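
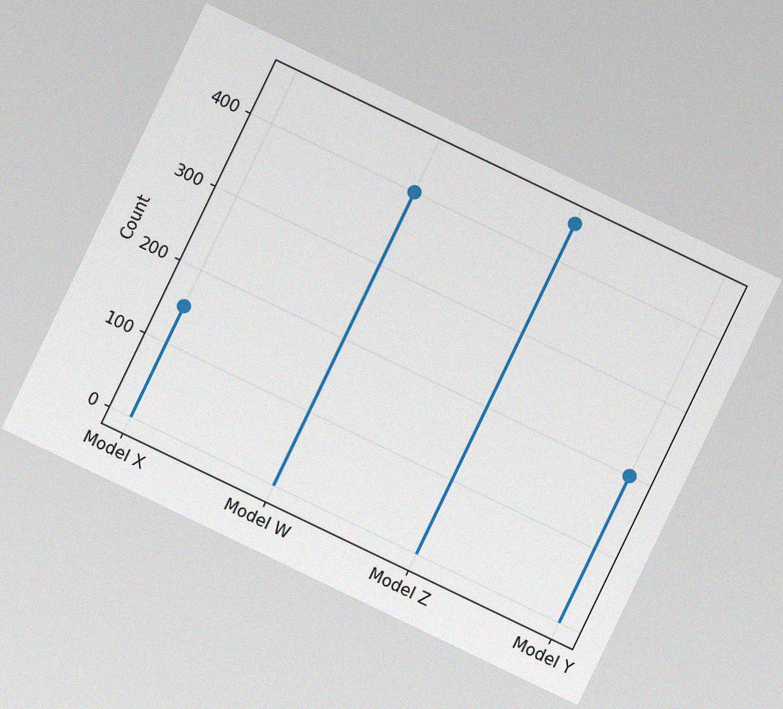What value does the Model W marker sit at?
The chart is tilted about 26° clockwise, with some photo noise. The Model W marker sits at 400.

400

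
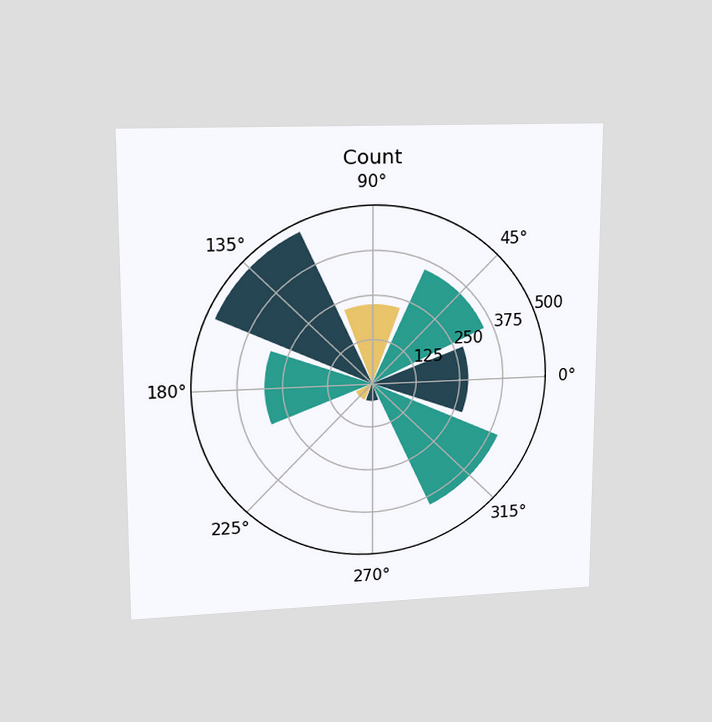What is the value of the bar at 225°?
The chart is viewed at a slight angle. The bar at 225° reaches 50 on the radial axis.

50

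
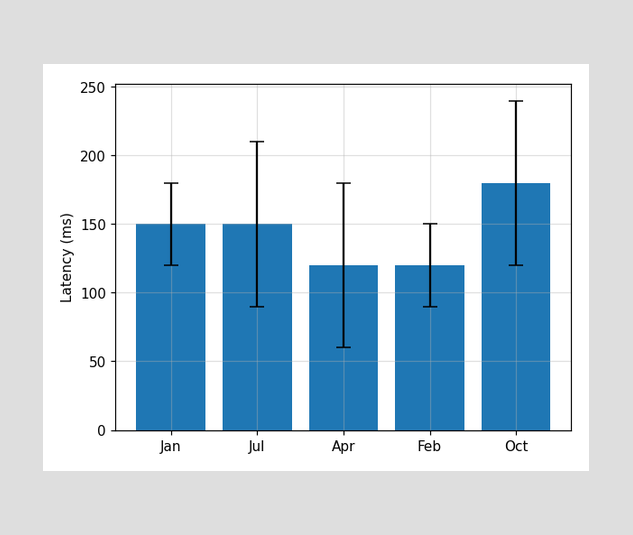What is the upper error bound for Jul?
210ms

The Jul bar's upper whisker reaches 210ms.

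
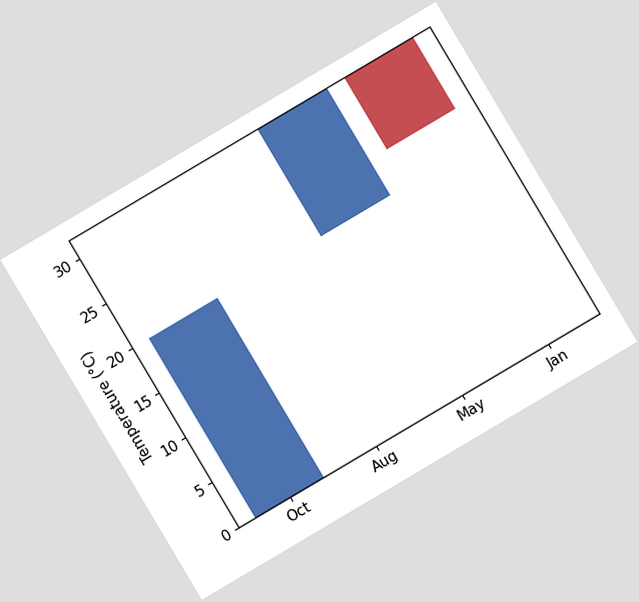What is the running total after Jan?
The chart is tilted about 31° counter-clockwise. After Jan the running total reaches 24°C.

24°C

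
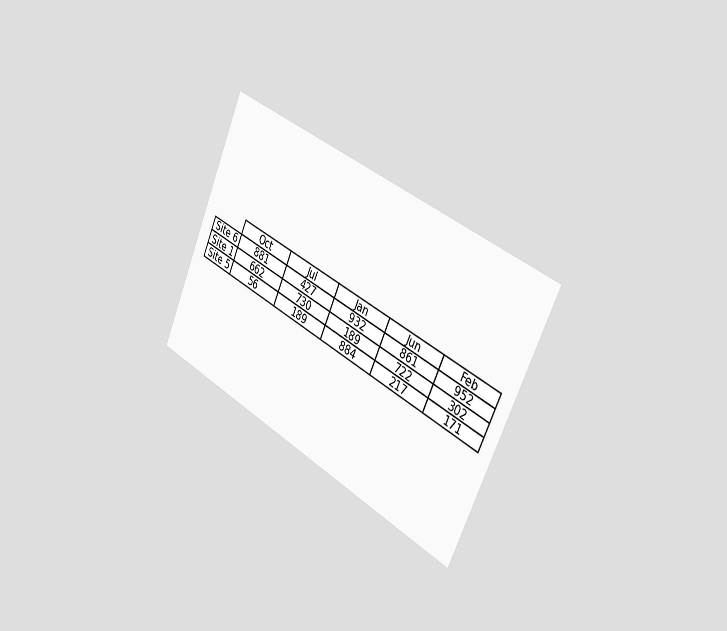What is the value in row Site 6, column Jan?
932

The chart is tilted about 25° clockwise and viewed slightly from the right. The (Site 6, Jan) cell reads 932.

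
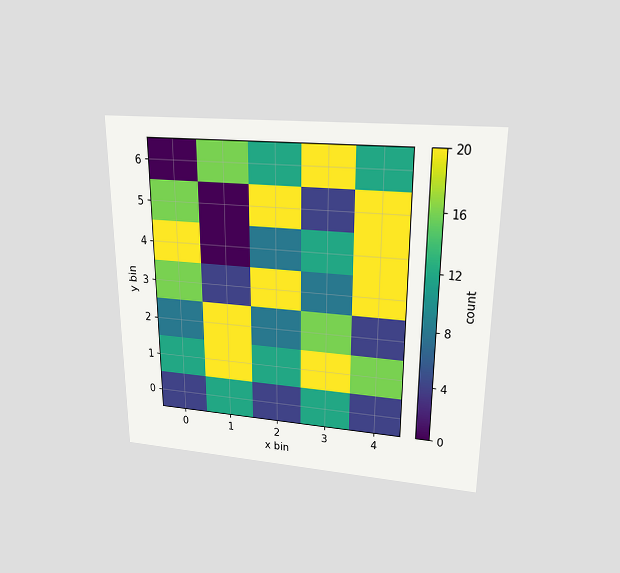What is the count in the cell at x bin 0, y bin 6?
0

The chart is viewed slightly from above. Matching the cell (0, 6) against the colorbar gives 0.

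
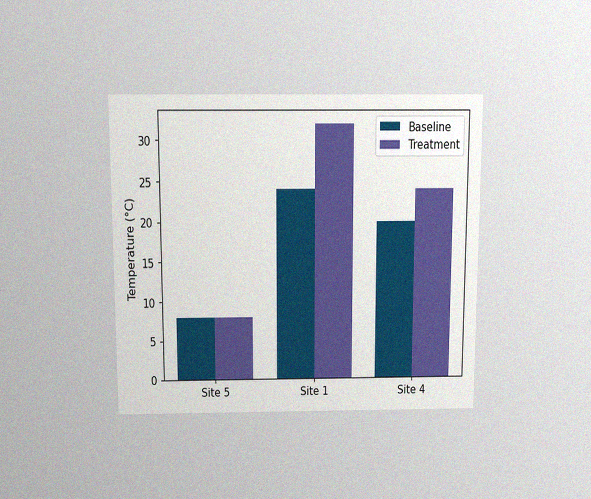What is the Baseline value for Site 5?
8°C

The chart is viewed slightly from above, with some photo noise. The Baseline bar at Site 5 reaches 8°C on the y-axis.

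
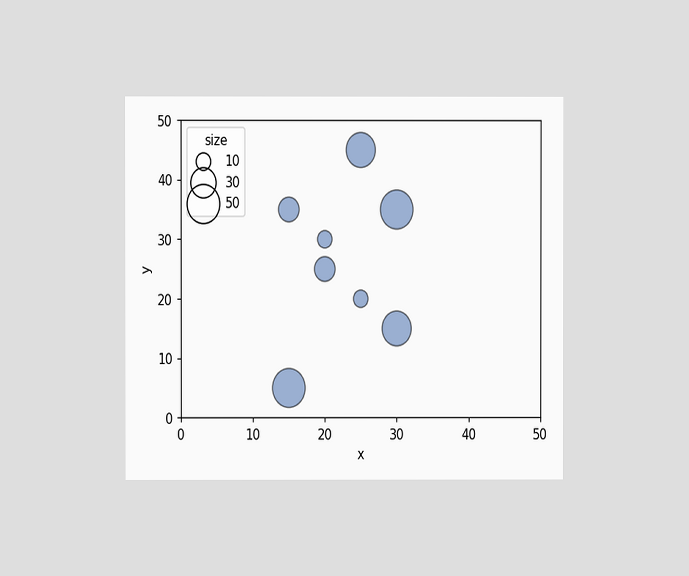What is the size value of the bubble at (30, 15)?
40

The chart is viewed at a slight angle. Matching the bubble at (30, 15) against the size legend gives 40.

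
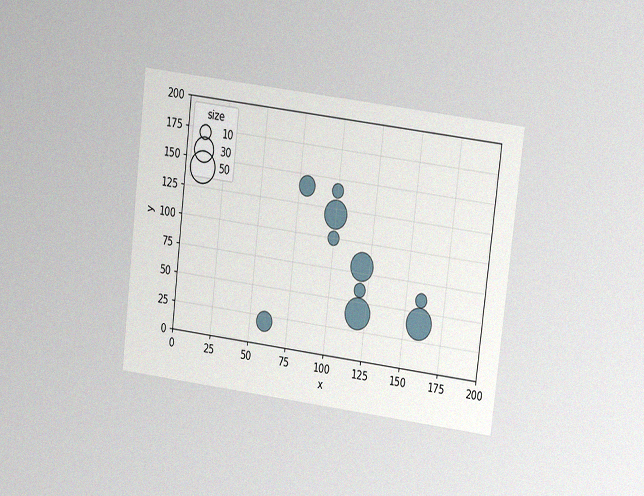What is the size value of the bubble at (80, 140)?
The chart is tilted about 7° clockwise and viewed at a slight angle, with some photo noise. Matching the bubble at (80, 140) against the size legend gives 20.

20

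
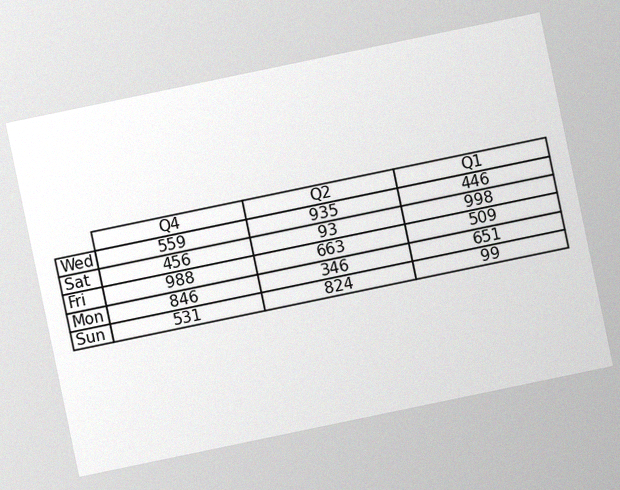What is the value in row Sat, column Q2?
The chart is tilted about 12° counter-clockwise, with some photo noise. The (Sat, Q2) cell reads 93.

93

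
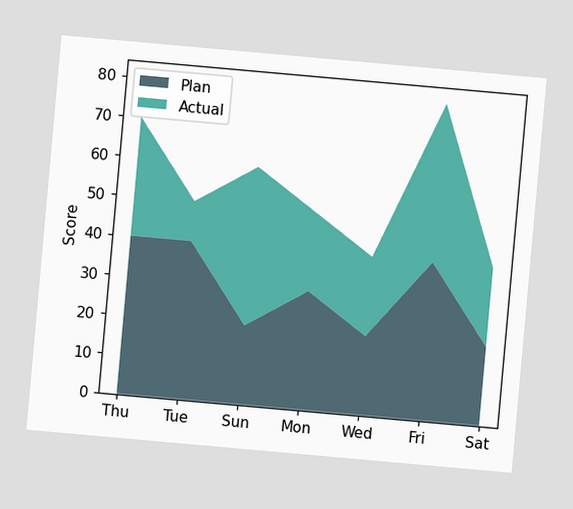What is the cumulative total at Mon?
The chart is tilted about 5° clockwise. The stacked total at Mon reaches 50.

50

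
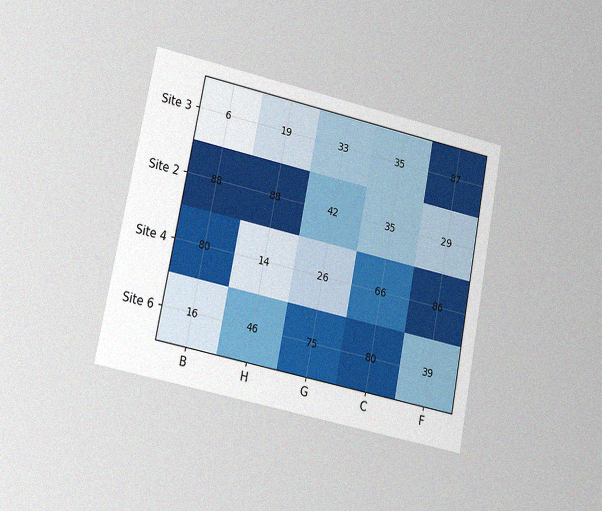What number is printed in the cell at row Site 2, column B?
The chart is tilted about 11° clockwise and viewed at a slight angle, with some photo noise. The (Site 2, B) cell reads 88.

88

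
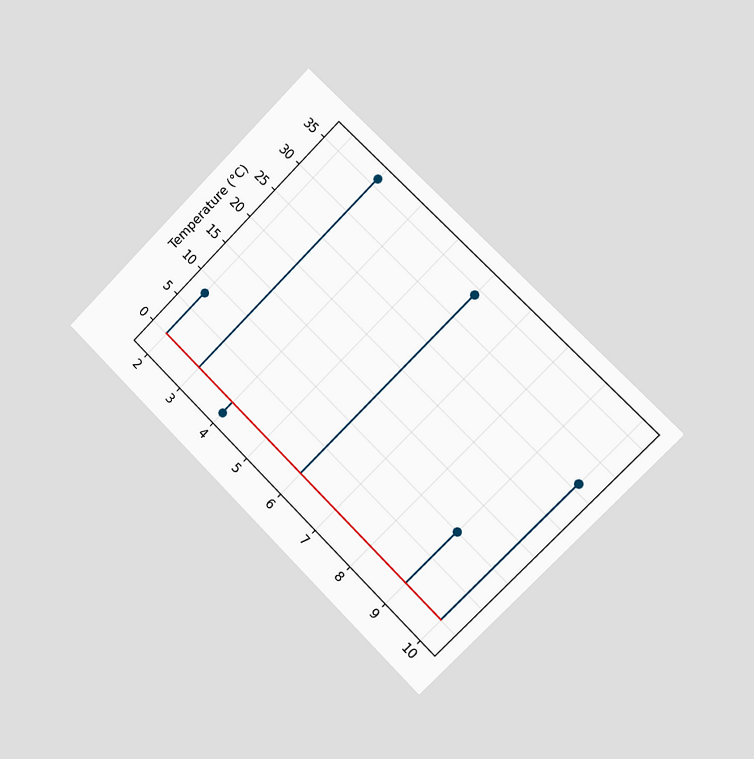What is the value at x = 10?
The chart is tilted about 45° clockwise and viewed slightly from the right. The stem at x=10 reaches 26°C.

26°C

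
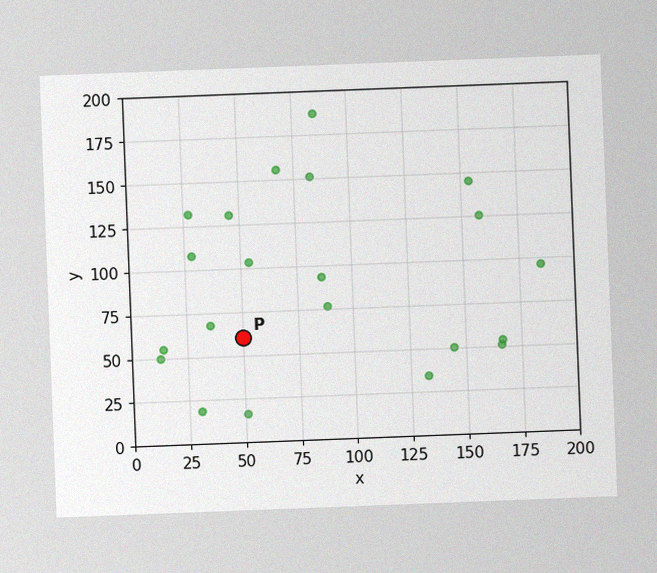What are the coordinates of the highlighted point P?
(50, 60)

The chart is tilted about 2° counter-clockwise, with some photo noise. Following the gridlines from P to each axis, P sits at (50, 60).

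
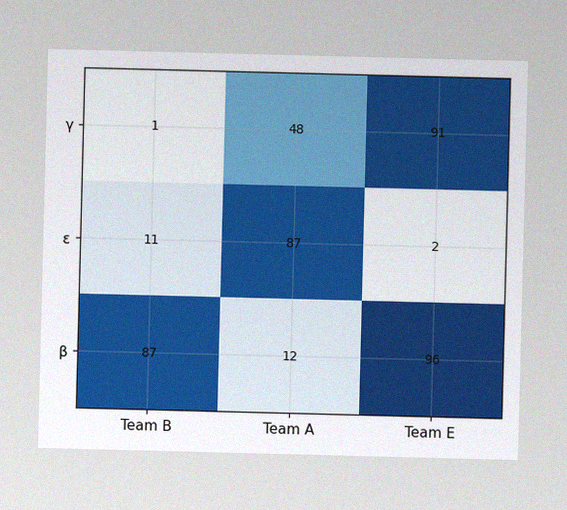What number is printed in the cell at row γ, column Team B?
The image has some photo noise and uneven lighting. The (γ, Team B) cell reads 1.

1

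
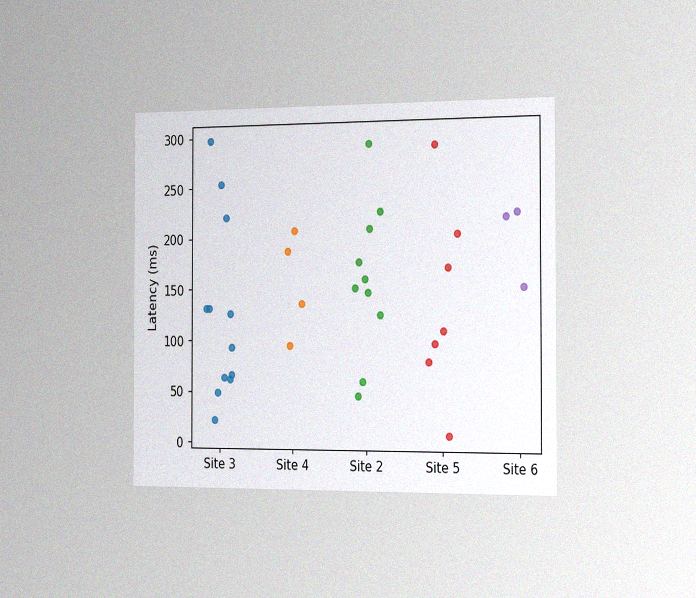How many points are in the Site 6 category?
The chart is viewed slightly from the right, with some photo noise. Counting the markers in the Site 6 column gives 3.

3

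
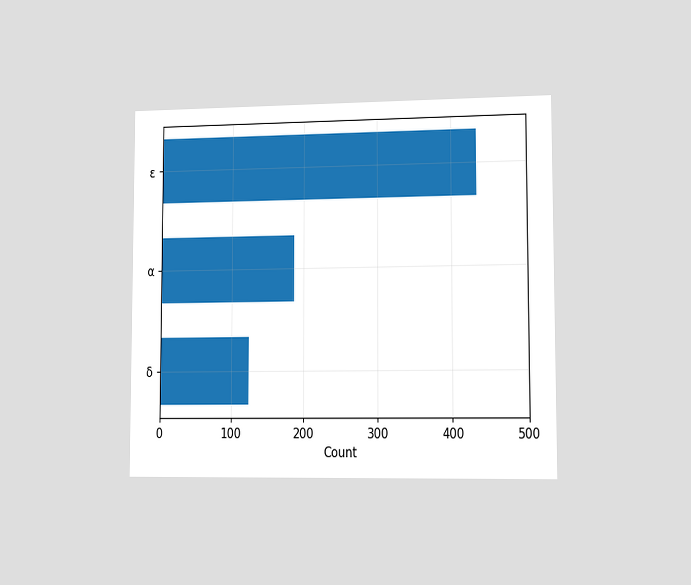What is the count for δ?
The chart is viewed slightly from the right. Reading along the chart's x-axis, the δ bar reaches 124.

124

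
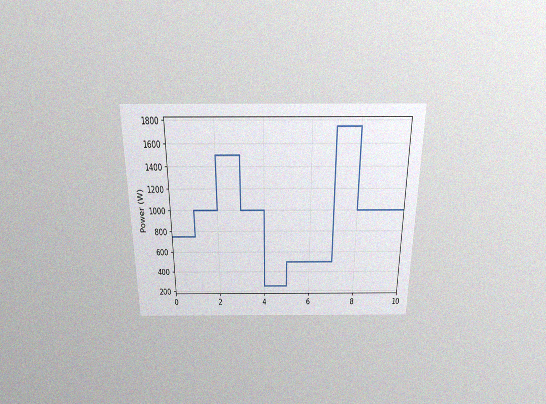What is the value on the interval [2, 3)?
The chart is viewed slightly from above, with some photo noise. On [2, 3) the step sits at 1500W.

1500W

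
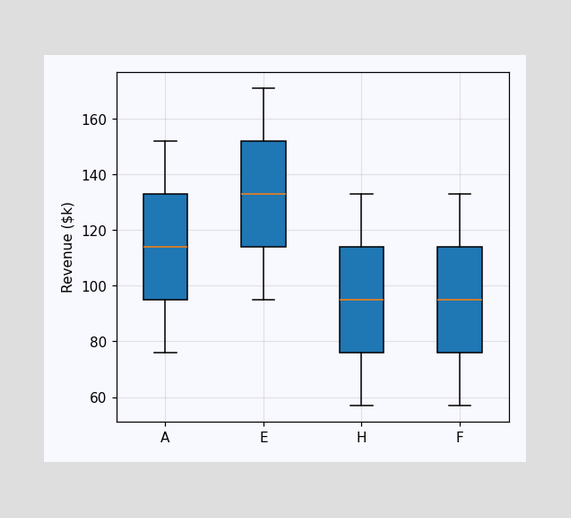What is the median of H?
The median line in the H box sits at $95k.

$95k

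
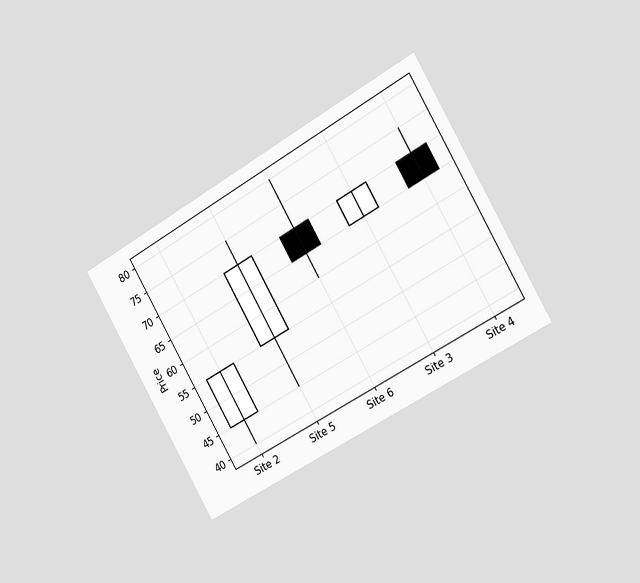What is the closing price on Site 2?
The chart is tilted about 30° counter-clockwise and viewed slightly from the right. The Site 2 candle closes at 55.

55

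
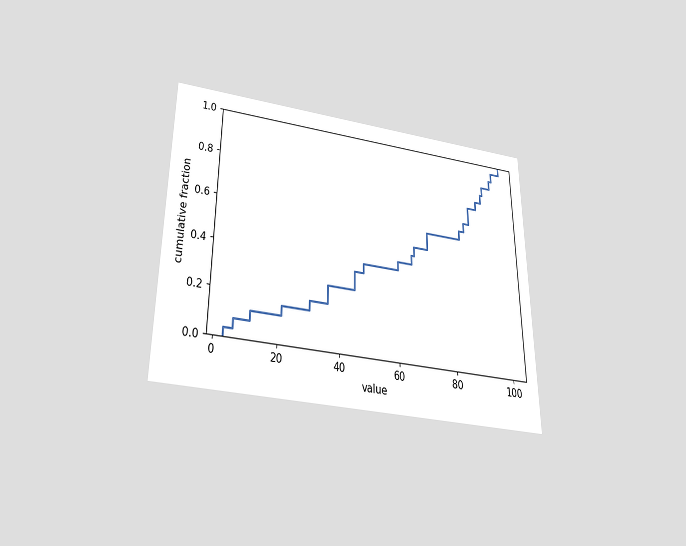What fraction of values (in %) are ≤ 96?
92%

The chart is viewed slightly from below. At x=96 the ECDF step is at 92%.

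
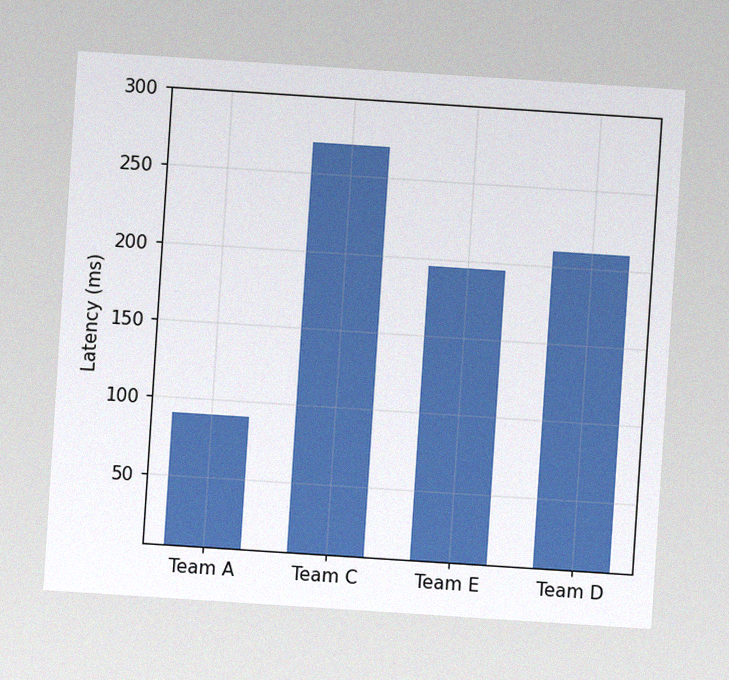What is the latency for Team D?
The chart is tilted about 4° clockwise, with some photo noise. Reading along the chart's y-axis, the Team D bar reaches 210ms.

210ms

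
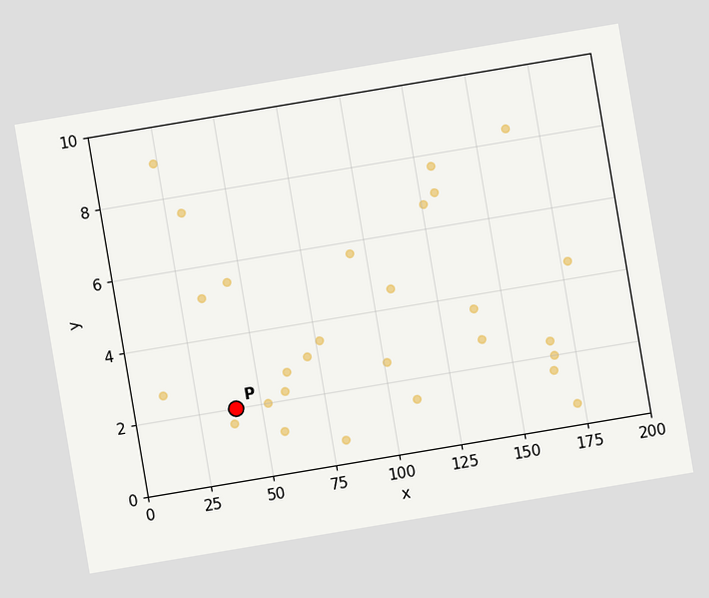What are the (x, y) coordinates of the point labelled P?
The chart is tilted about 10° counter-clockwise. Following the gridlines from P to each axis, P sits at (40, 2).

(40, 2)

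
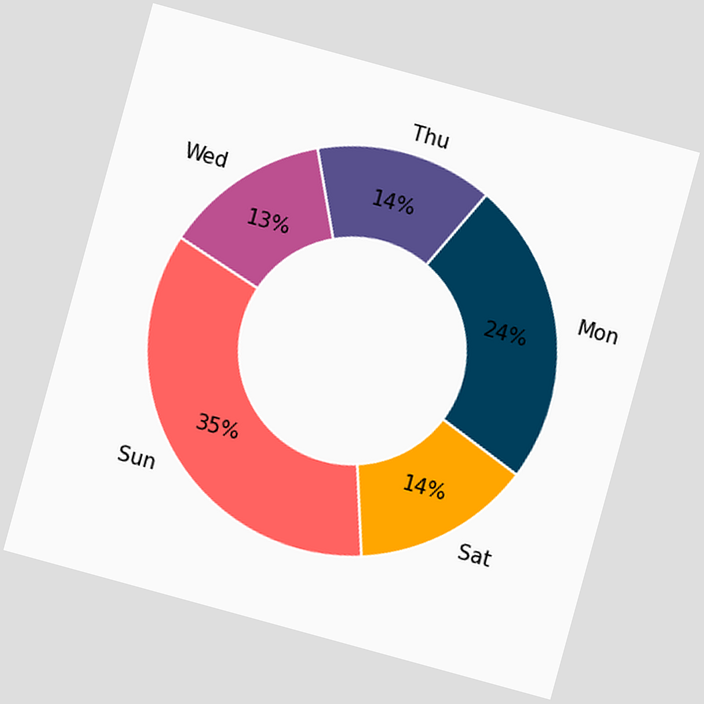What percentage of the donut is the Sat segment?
The chart is tilted about 15° clockwise. The Sat segment takes up 14% of the ring.

14%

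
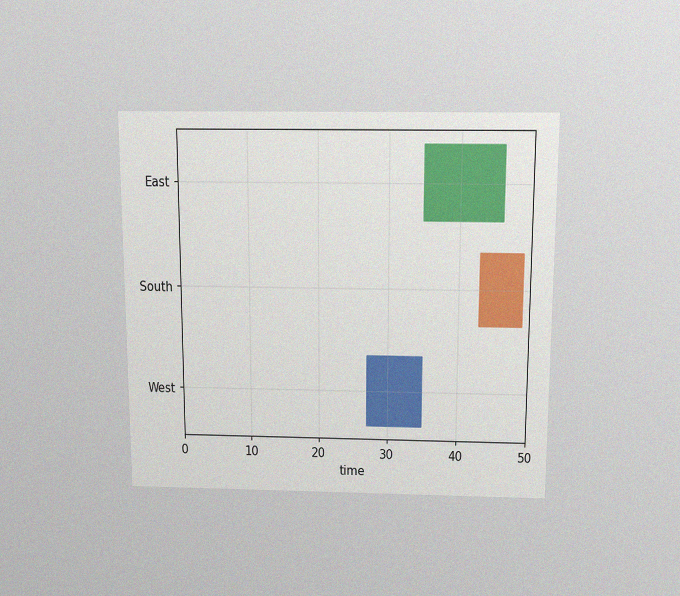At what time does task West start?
The chart is viewed slightly from above, with some photo noise. The West bar begins at t=27.

27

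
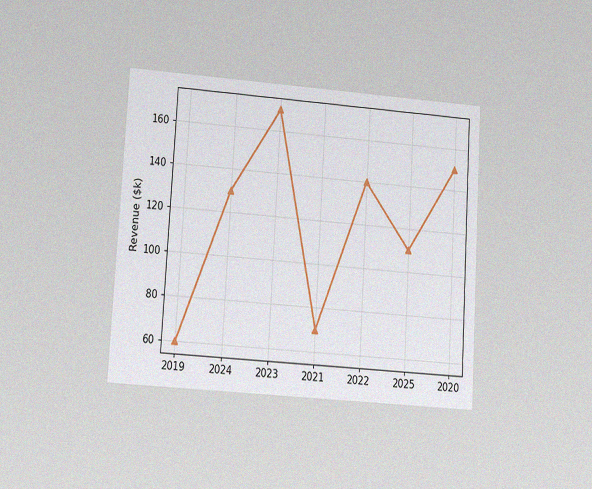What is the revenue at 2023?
$170k

The chart is tilted about 3° clockwise and viewed at a slight angle, with some photo noise. At 2023, the line is at $170k.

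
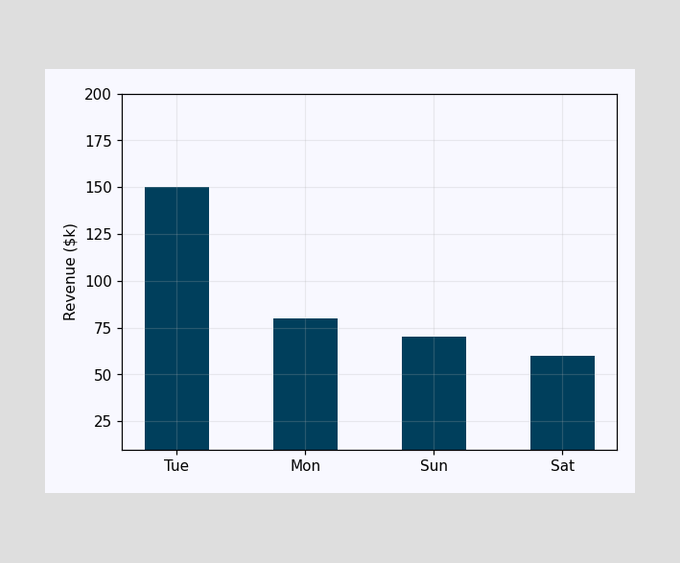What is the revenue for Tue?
Reading along the chart's y-axis, the Tue bar reaches $150k.

$150k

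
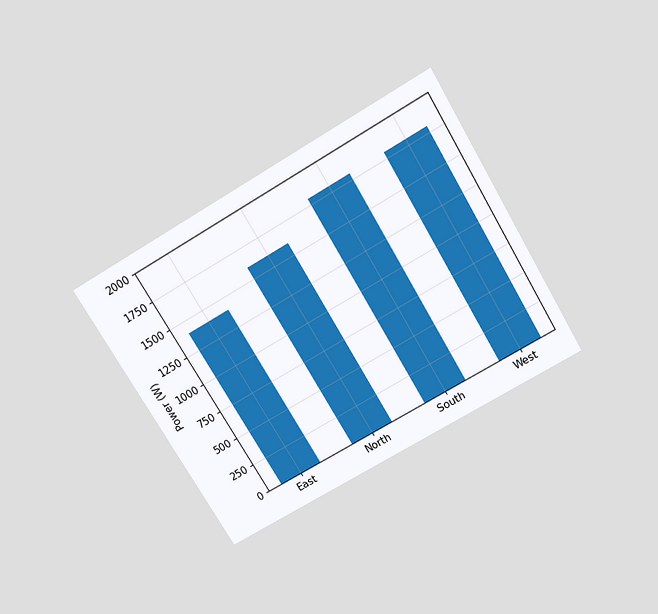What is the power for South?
1800W

The chart is tilted about 31° counter-clockwise and viewed slightly from above. Reading along the chart's y-axis, the South bar reaches 1800W.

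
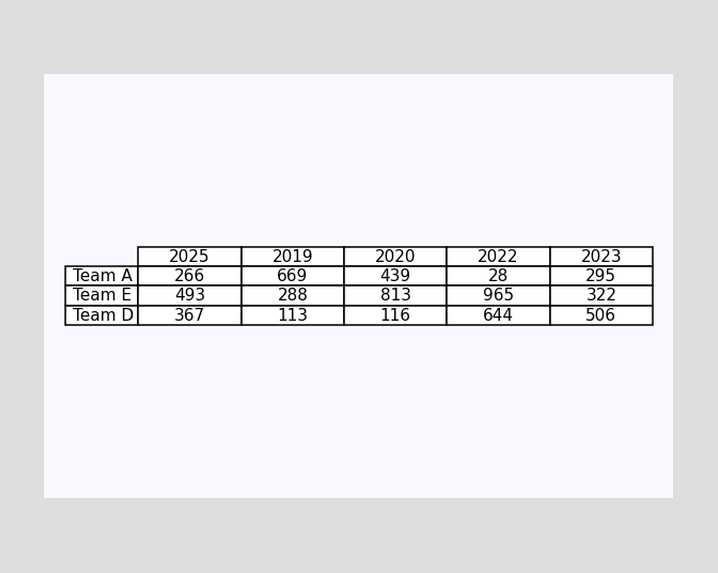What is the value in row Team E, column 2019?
The (Team E, 2019) cell reads 288.

288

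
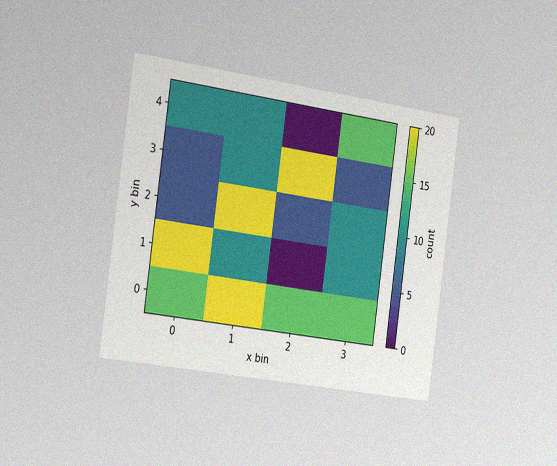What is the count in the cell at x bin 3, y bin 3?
5

The chart is tilted about 8° clockwise and viewed slightly from the left, with some photo noise. Matching the cell (3, 3) against the colorbar gives 5.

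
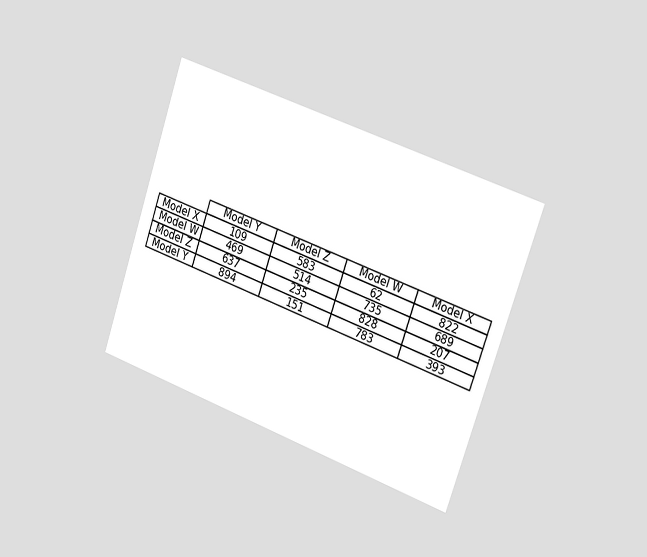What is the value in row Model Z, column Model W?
The chart is tilted about 19° clockwise and viewed slightly from the right. The (Model Z, Model W) cell reads 828.

828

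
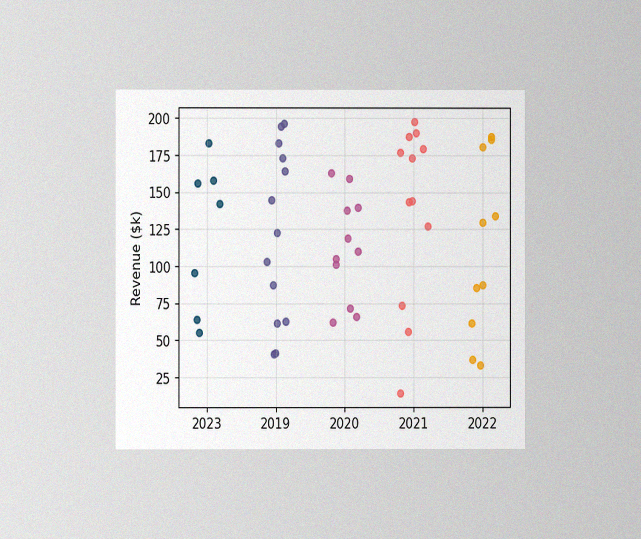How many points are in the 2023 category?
The chart is viewed at a slight angle, with some photo noise. Counting the markers in the 2023 column gives 7.

7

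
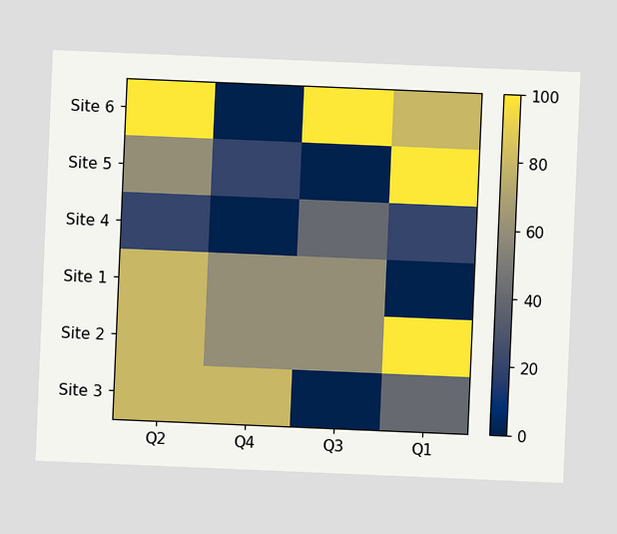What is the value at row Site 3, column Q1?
40

The chart is tilted about 2° clockwise. Matching cell (Site 3, Q1) against the colorbar gives 40.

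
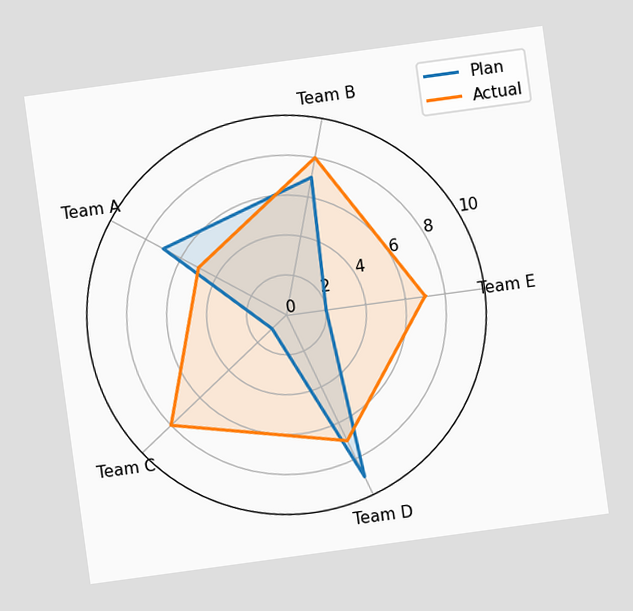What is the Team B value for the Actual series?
8

The chart is tilted about 8° counter-clockwise. On the Team B axis, Actual reaches 8.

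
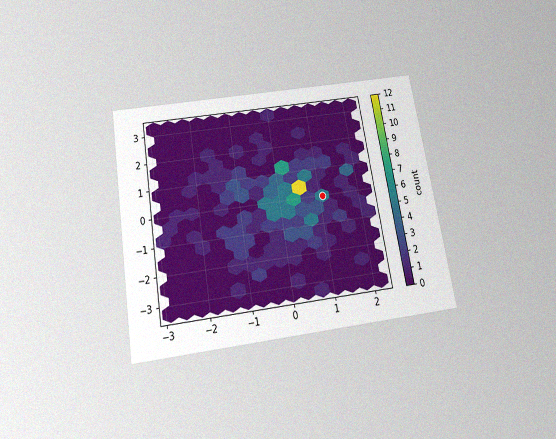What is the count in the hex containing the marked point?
5

The chart is tilted about 10° counter-clockwise and viewed slightly from below, with some photo noise. The marked hex reads 5 on the colorbar.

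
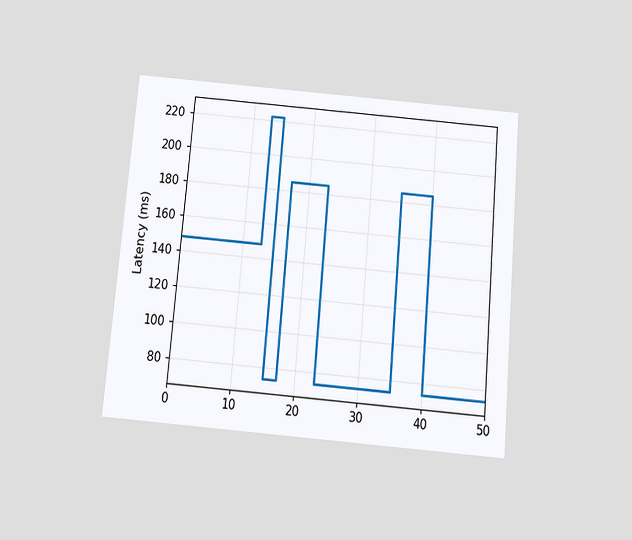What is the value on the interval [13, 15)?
The chart is tilted about 5° clockwise and viewed slightly from below. On [13, 15) the step sits at 222ms.

222ms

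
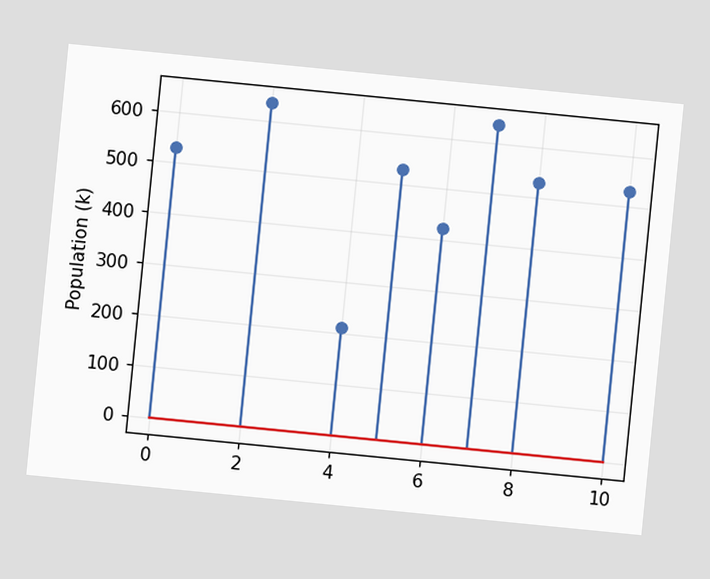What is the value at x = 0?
The chart is tilted about 6° clockwise. The stem at x=0 reaches 530k.

530k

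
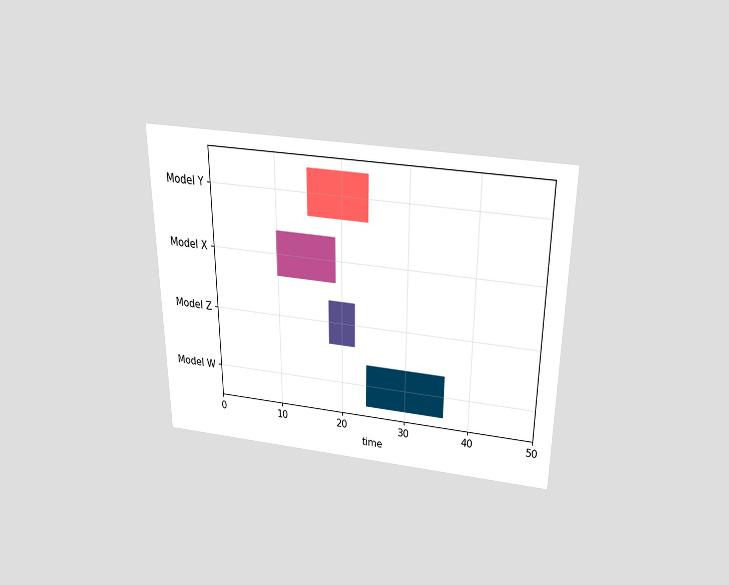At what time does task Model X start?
10

The chart is viewed slightly from above. The Model X bar begins at t=10.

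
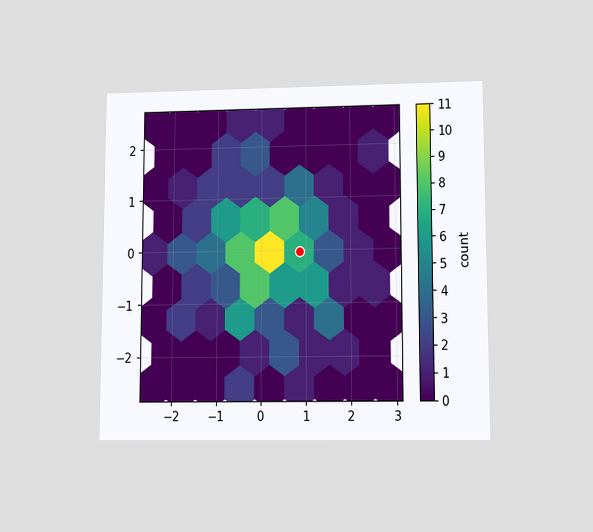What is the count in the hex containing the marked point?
7

The chart is viewed at a slight angle. The marked hex reads 7 on the colorbar.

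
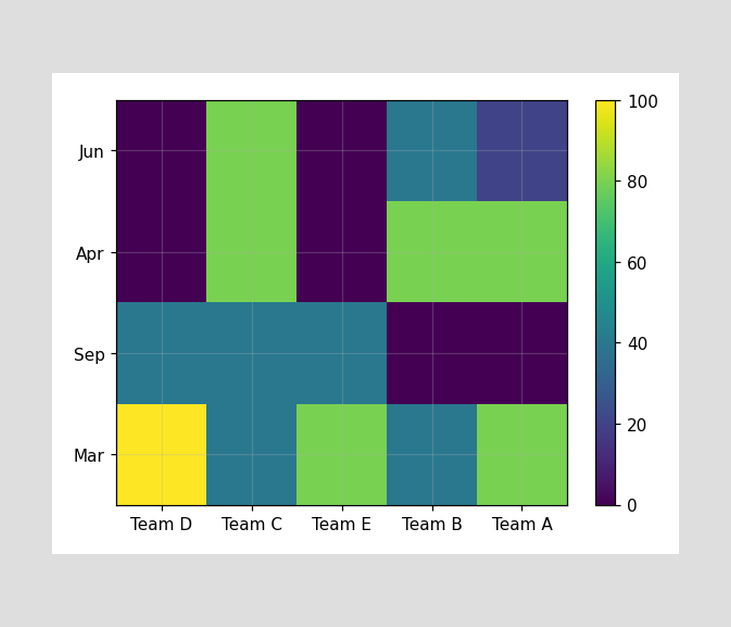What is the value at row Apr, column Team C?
80

Matching cell (Apr, Team C) against the colorbar gives 80.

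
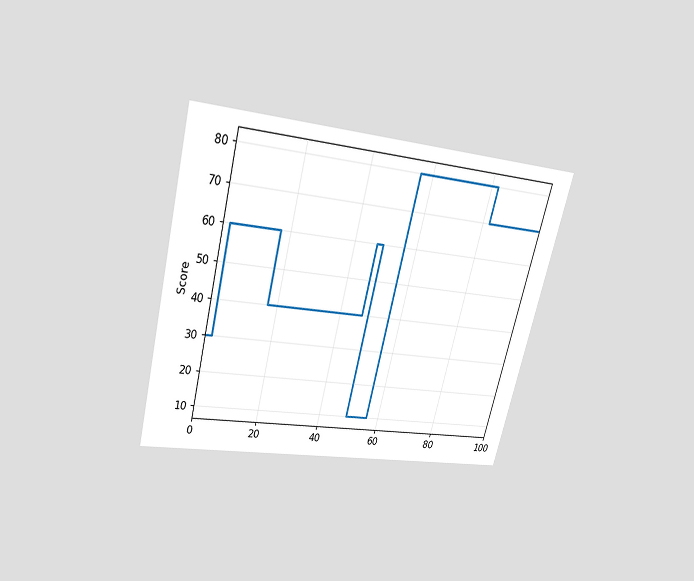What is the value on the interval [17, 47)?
The chart is tilted about 14° clockwise and viewed slightly from above. On [17, 47) the step sits at 40.

40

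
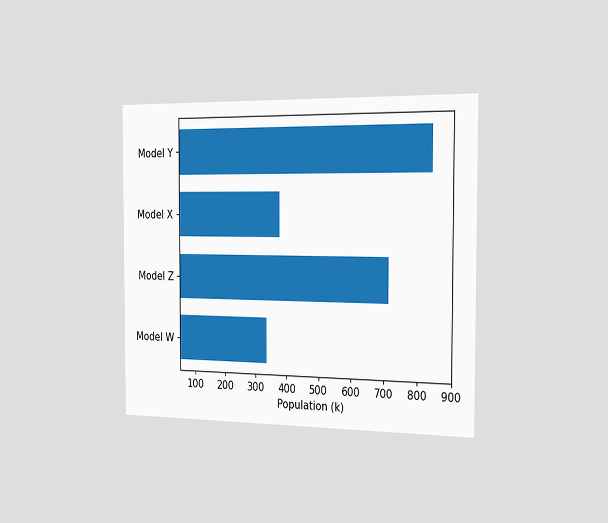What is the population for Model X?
The chart is viewed slightly from the right. Reading along the chart's x-axis, the Model X bar reaches 378k.

378k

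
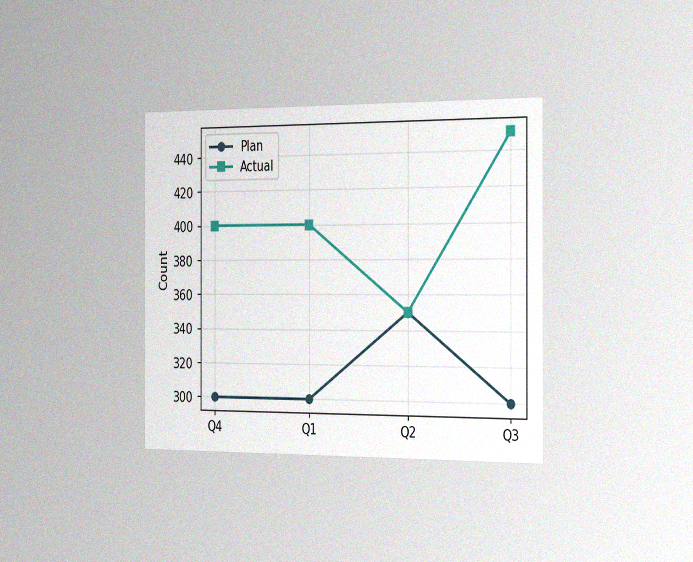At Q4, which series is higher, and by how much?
Actual, by 100

The chart is viewed slightly from the right, with some photo noise. At Q4, Actual sits above the other line by 100.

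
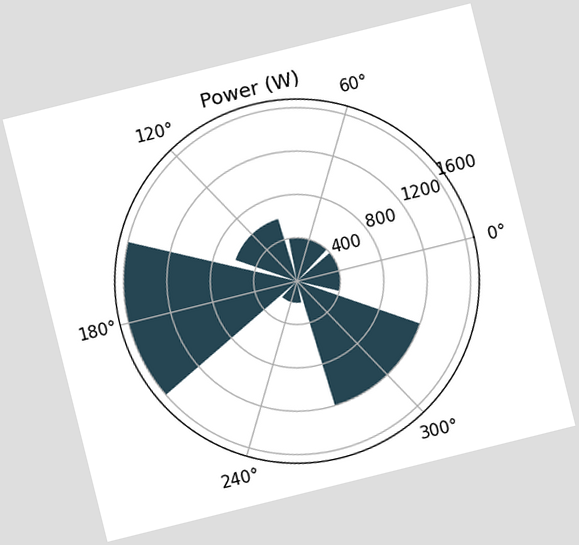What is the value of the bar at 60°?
The chart is tilted about 14° counter-clockwise. The bar at 60° reaches 400W on the radial axis.

400W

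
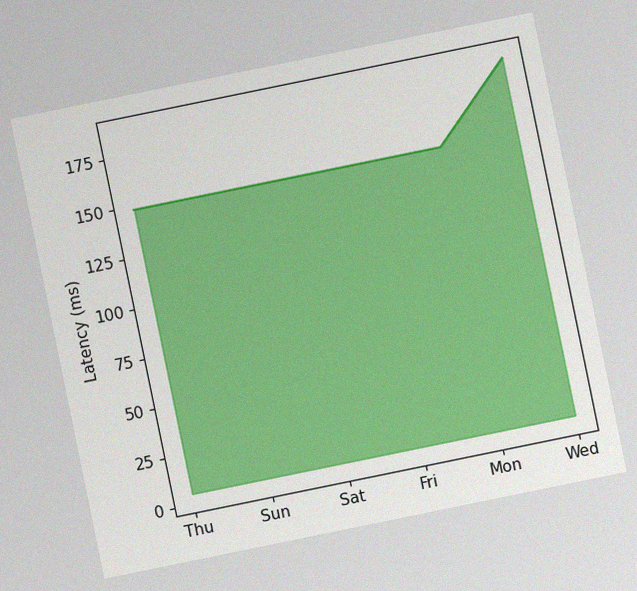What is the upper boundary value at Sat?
The chart is tilted about 12° counter-clockwise, with some photo noise. At Sat the upper boundary is at 148ms.

148ms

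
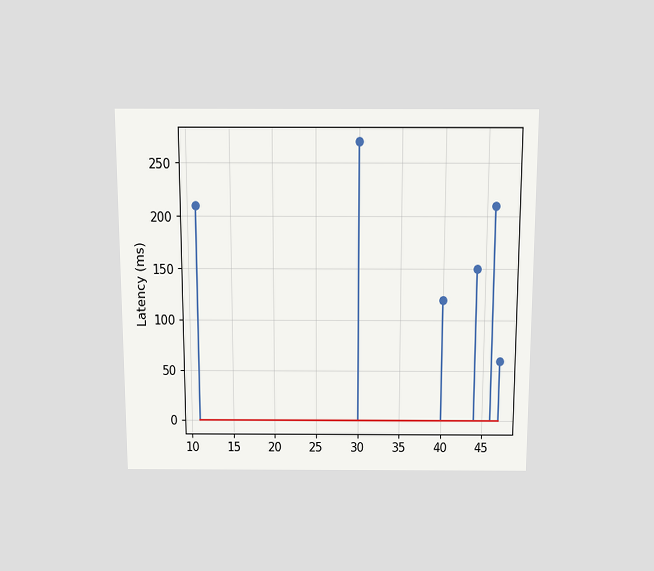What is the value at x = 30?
The chart is viewed slightly from above. The stem at x=30 reaches 270ms.

270ms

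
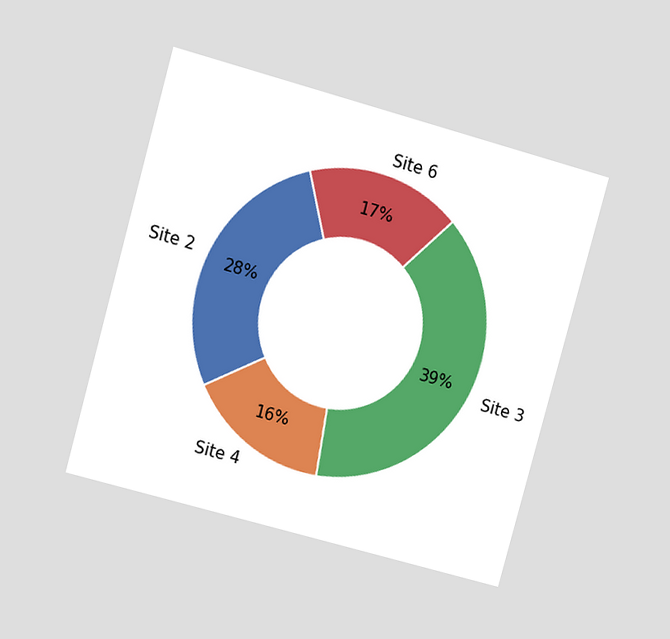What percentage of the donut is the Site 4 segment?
The chart is tilted about 15° clockwise and viewed at a slight angle. The Site 4 segment takes up 16% of the ring.

16%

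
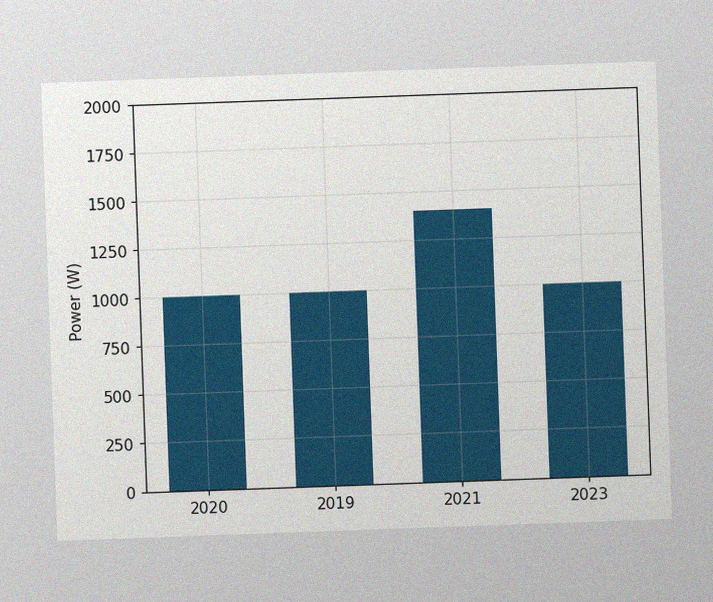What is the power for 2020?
1000W

The chart is tilted about 2° counter-clockwise, with some photo noise. Reading along the chart's y-axis, the 2020 bar reaches 1000W.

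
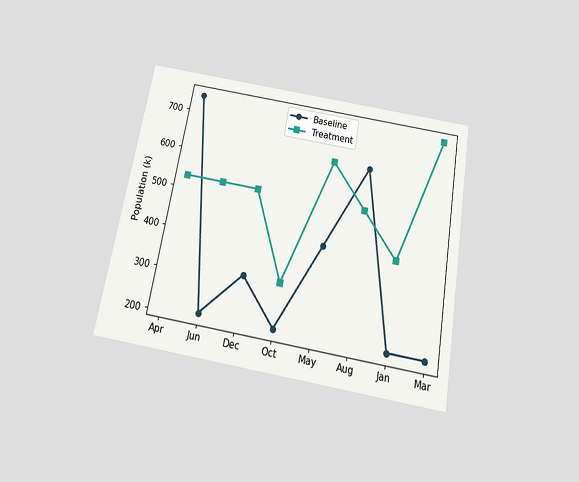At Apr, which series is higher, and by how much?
The chart is tilted about 10° clockwise and viewed slightly from below. At Apr, Baseline sits above the other line by 212k.

Baseline, by 212k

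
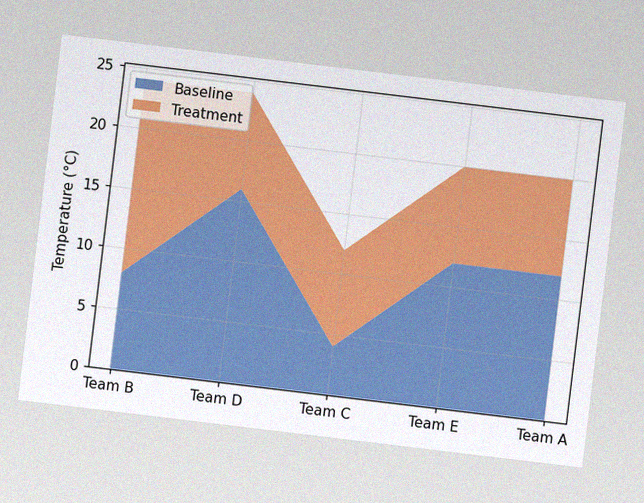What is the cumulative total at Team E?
The chart is tilted about 7° clockwise, with some photo noise. The stacked total at Team E reaches 20°C.

20°C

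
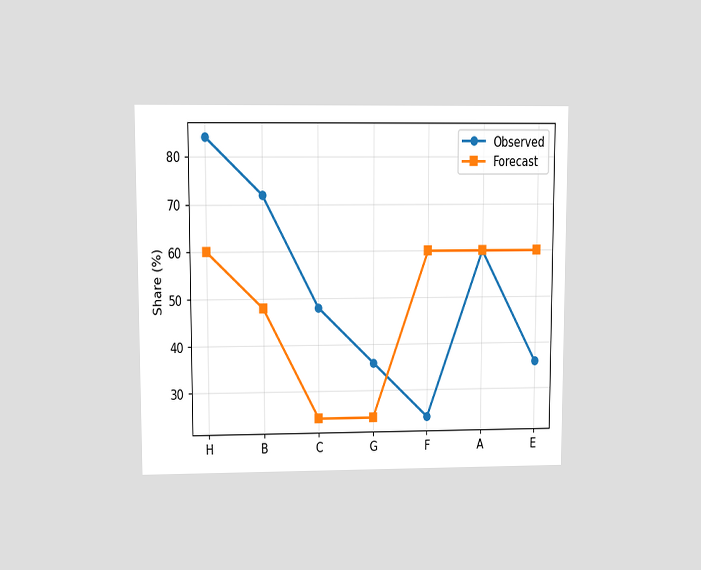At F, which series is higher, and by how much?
Forecast, by 36%

The chart is viewed at a slight angle. At F, Forecast sits above the other line by 36%.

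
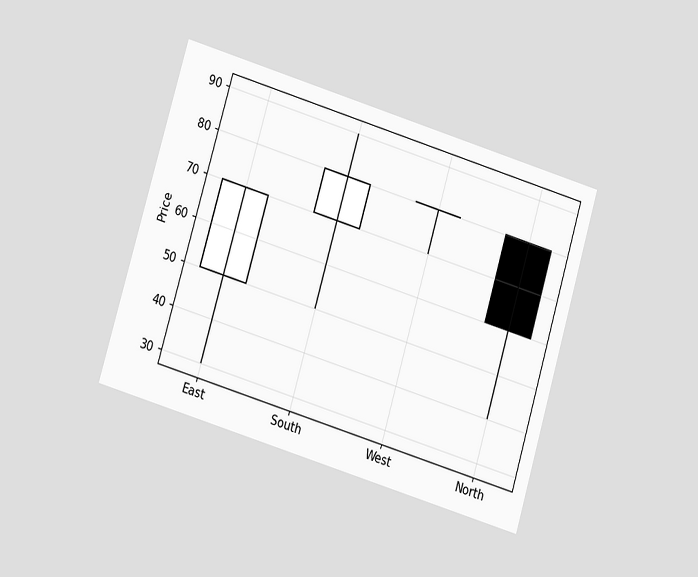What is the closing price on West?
The chart is tilted about 17° clockwise and viewed at a slight angle. The West candle closes at 80.

80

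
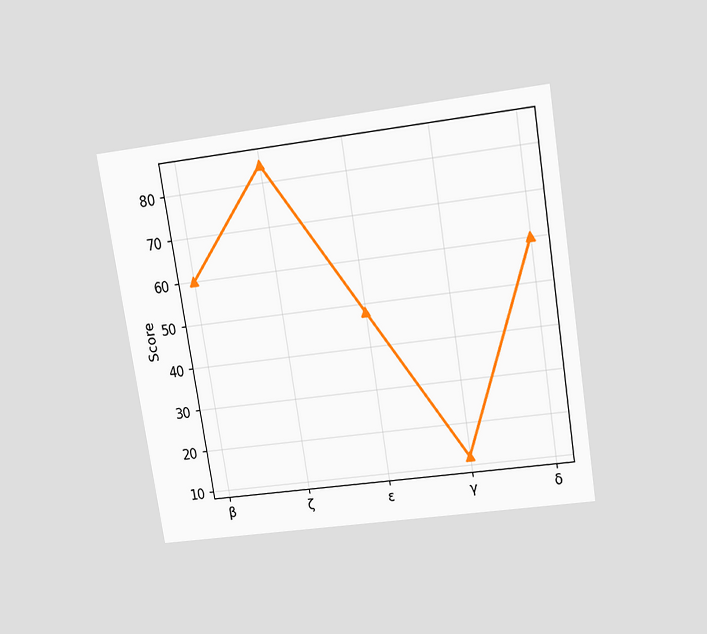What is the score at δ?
The chart is tilted about 9° counter-clockwise and viewed slightly from above. At δ, the line is at 60.

60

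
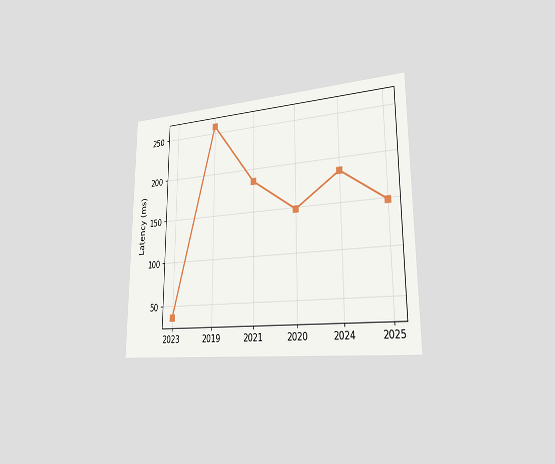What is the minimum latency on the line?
The chart is viewed slightly from the right. The lowest point is at 2023, and reading across to the y-axis gives 37ms.

37ms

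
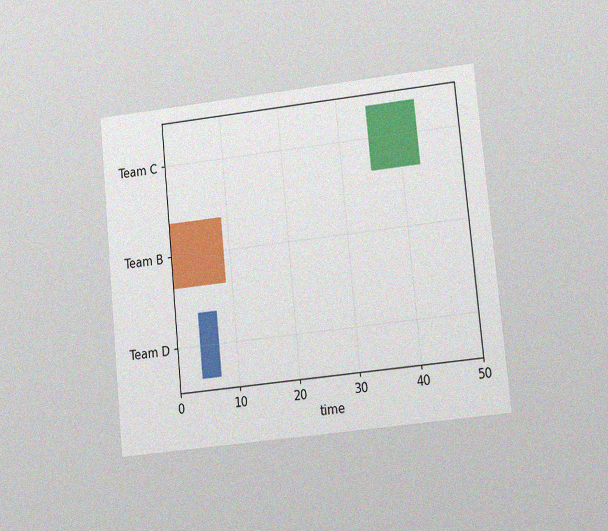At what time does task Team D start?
4

The chart is tilted about 6° counter-clockwise and viewed at a slight angle, with some photo noise. The Team D bar begins at t=4.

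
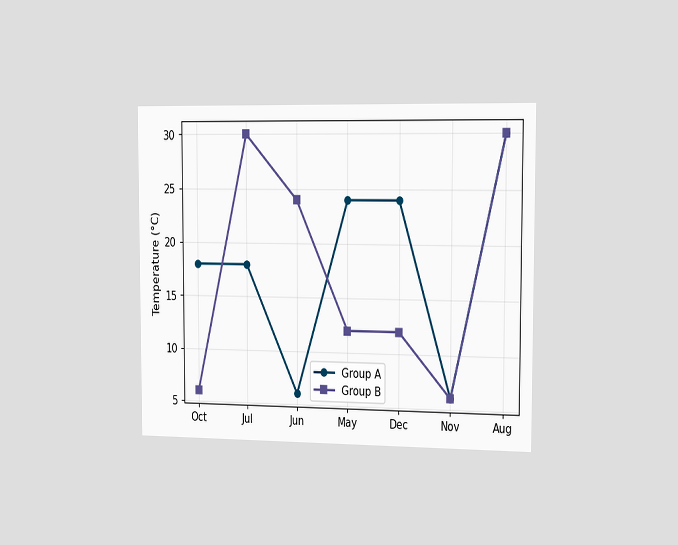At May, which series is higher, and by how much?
The chart is viewed slightly from the right. At May, Group A sits above the other line by 12°C.

Group A, by 12°C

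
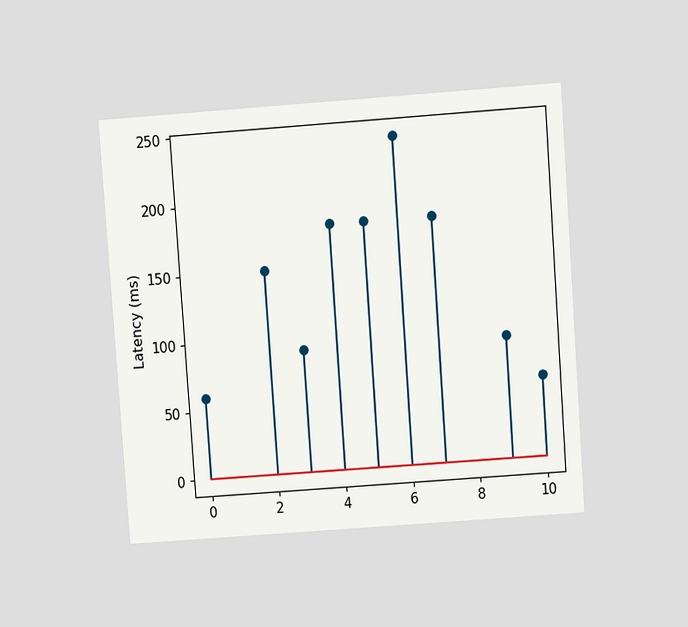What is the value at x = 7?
The chart is tilted about 4° counter-clockwise and viewed at a slight angle. The stem at x=7 reaches 180ms.

180ms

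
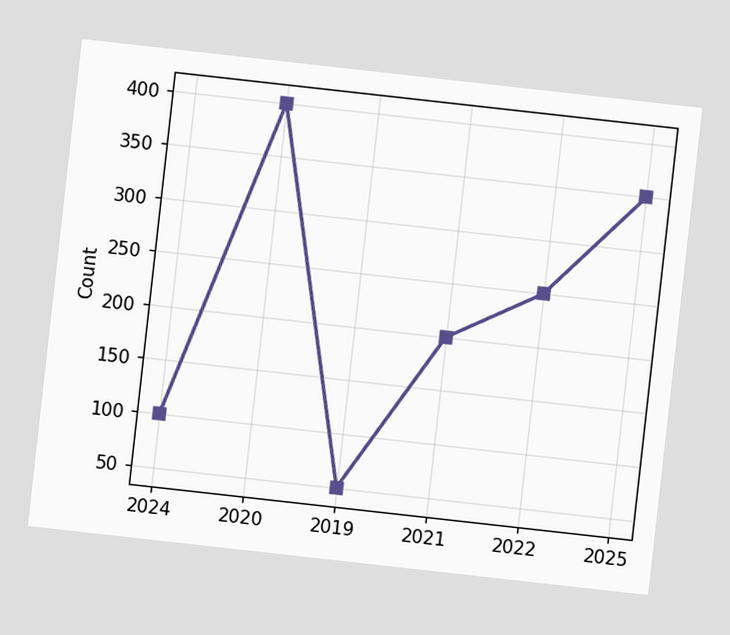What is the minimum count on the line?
50

The chart is tilted about 6° clockwise. The lowest point is at 2019, and reading across to the y-axis gives 50.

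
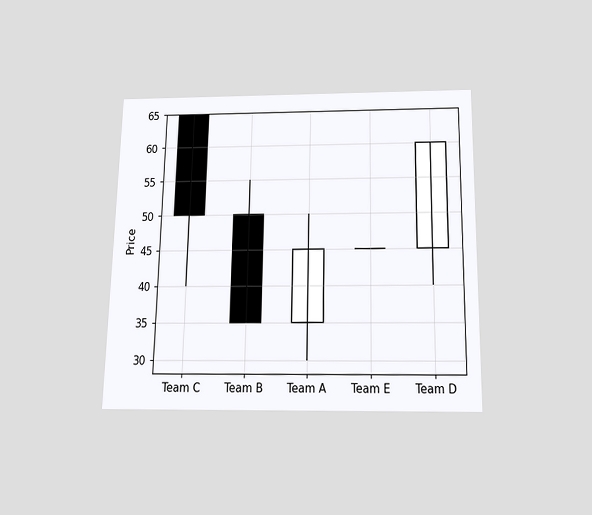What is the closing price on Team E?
45

The chart is viewed slightly from below. The Team E candle closes at 45.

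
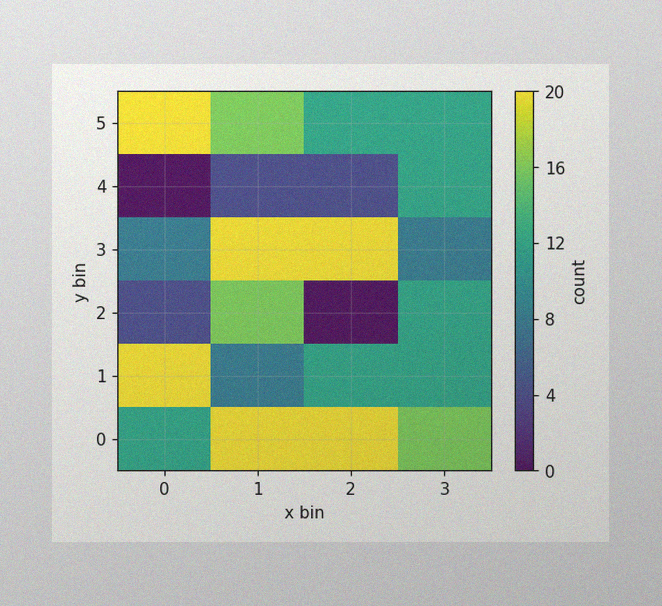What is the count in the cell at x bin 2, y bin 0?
The image has some photo noise and uneven lighting. Matching the cell (2, 0) against the colorbar gives 20.

20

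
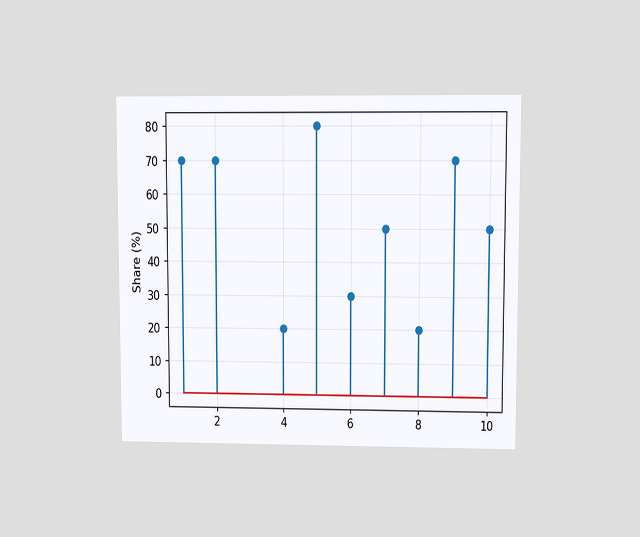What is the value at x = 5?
80%

The chart is viewed at a slight angle. The stem at x=5 reaches 80%.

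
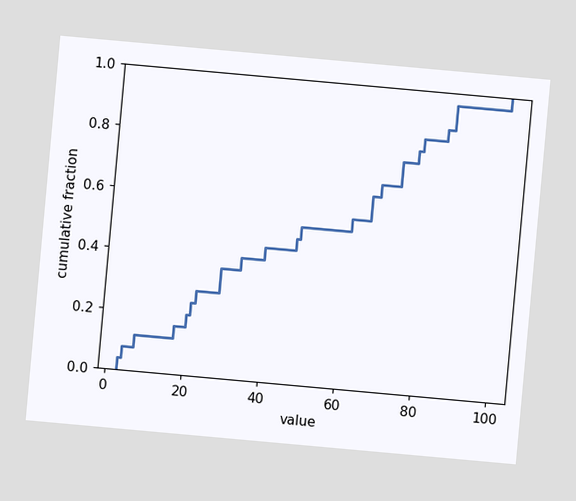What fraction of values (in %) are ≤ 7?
The chart is tilted about 5° clockwise. At x=7 the ECDF step is at 12%.

12%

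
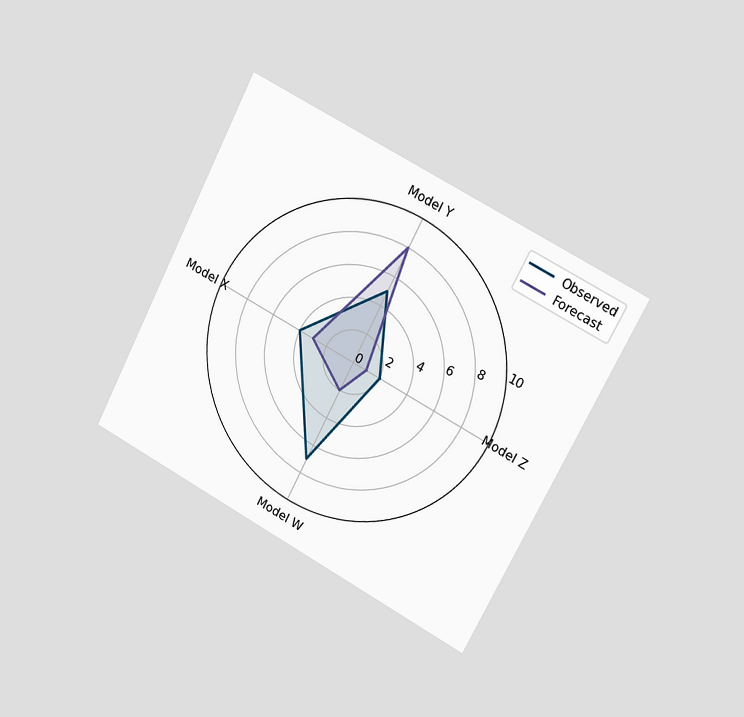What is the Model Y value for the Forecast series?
8

The chart is tilted about 27° clockwise and viewed slightly from the right. On the Model Y axis, Forecast reaches 8.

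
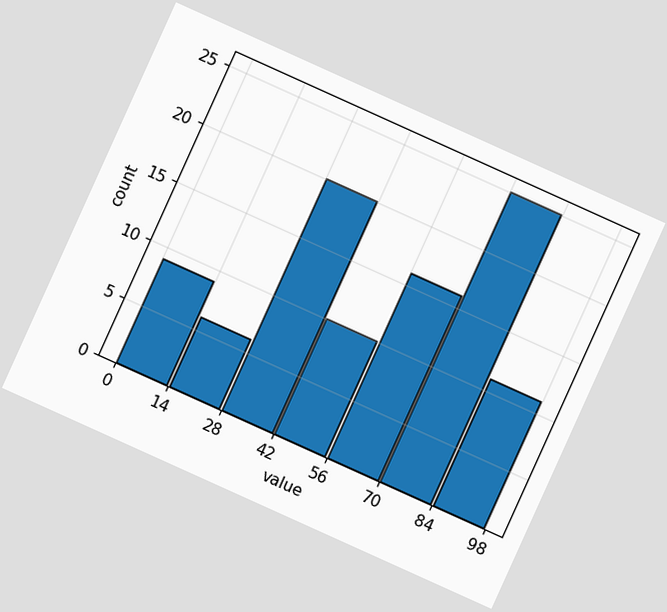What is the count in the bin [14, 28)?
6

The chart is tilted about 24° clockwise. The [14, 28) bin has height 6.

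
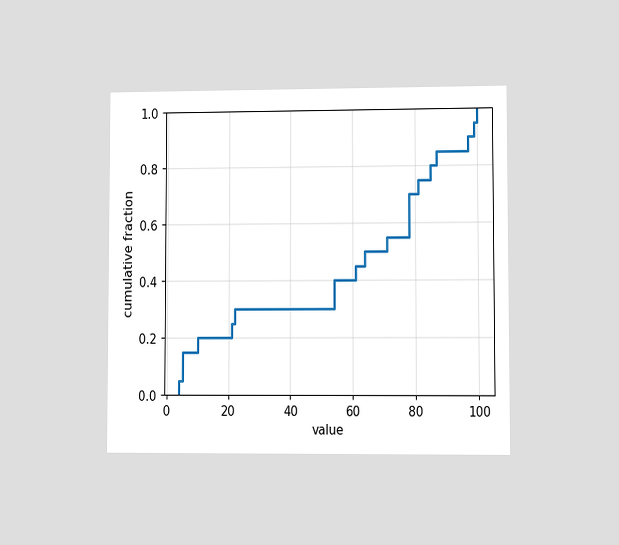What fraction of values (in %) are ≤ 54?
40%

The chart is viewed at a slight angle. At x=54 the ECDF step is at 40%.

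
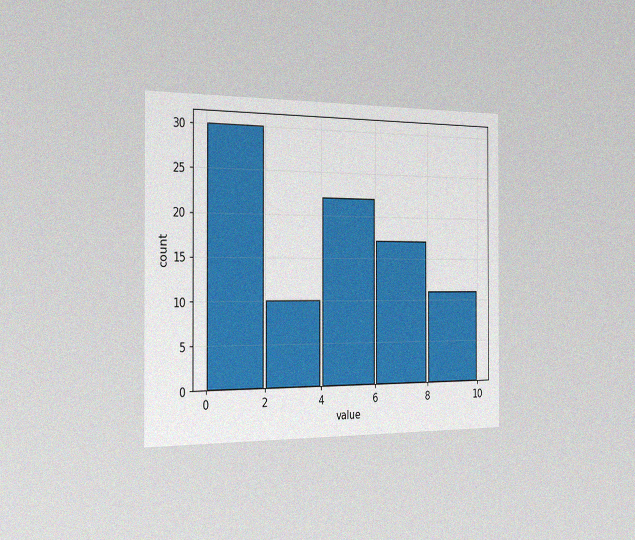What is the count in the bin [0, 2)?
The chart is viewed slightly from the left, with some photo noise. The [0, 2) bin has height 30.

30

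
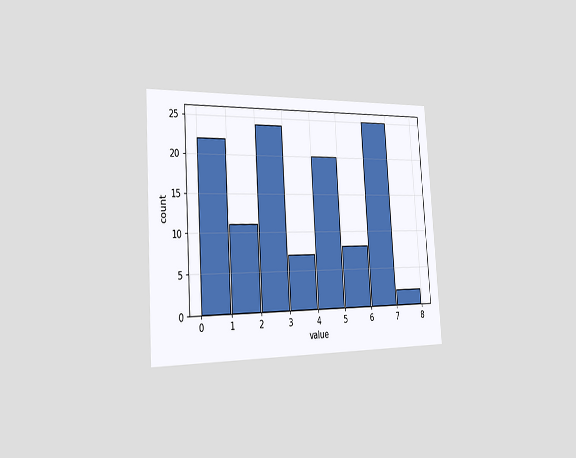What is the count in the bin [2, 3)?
The chart is tilted about 4° counter-clockwise and viewed slightly from the left. The [2, 3) bin has height 24.

24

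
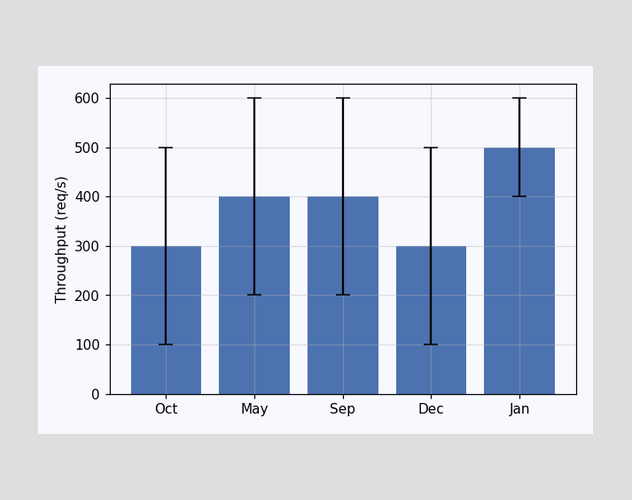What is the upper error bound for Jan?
600req/s

The Jan bar's upper whisker reaches 600req/s.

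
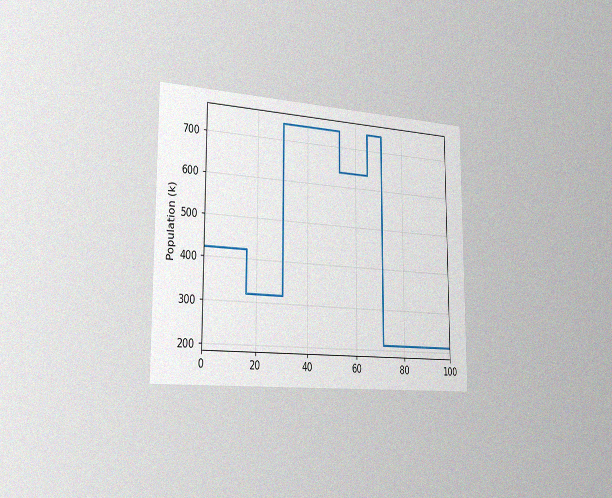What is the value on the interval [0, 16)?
The chart is viewed slightly from the left, with some photo noise. On [0, 16) the step sits at 424k.

424k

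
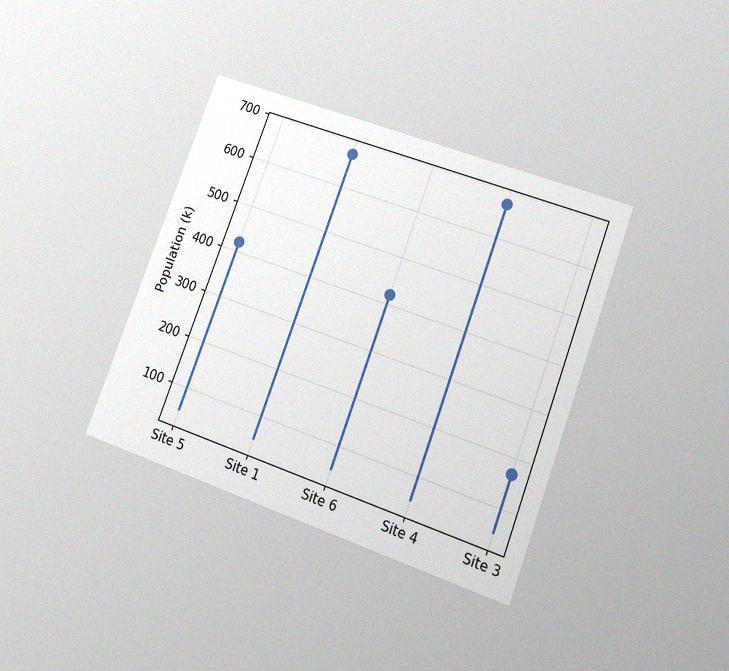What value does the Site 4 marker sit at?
The chart is tilted about 20° clockwise and viewed at a slight angle, with some photo noise. The Site 4 marker sits at 672k.

672k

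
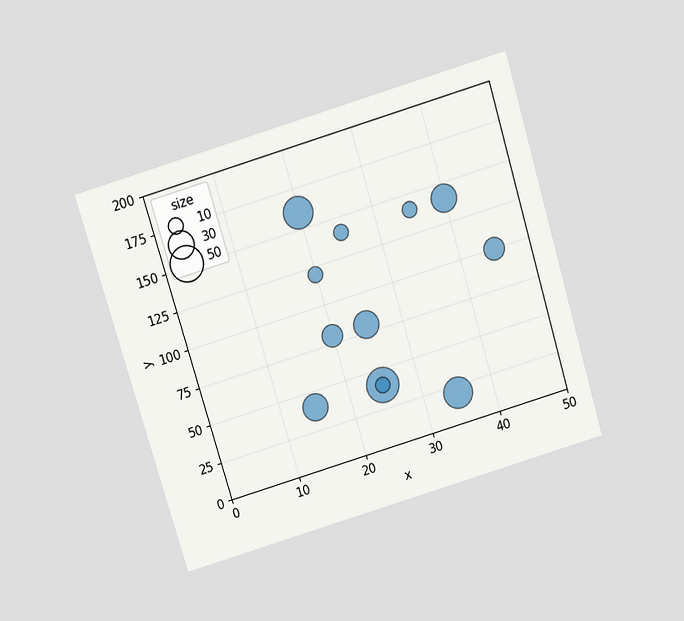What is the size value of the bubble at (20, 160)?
40

The chart is tilted about 17° counter-clockwise and viewed slightly from above. Matching the bubble at (20, 160) against the size legend gives 40.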